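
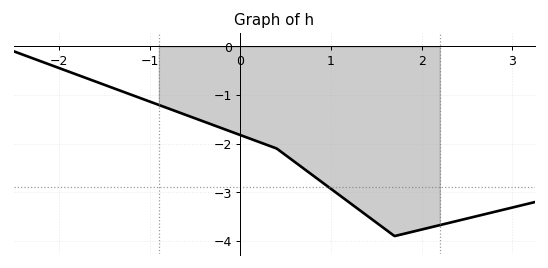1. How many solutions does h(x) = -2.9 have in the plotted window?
1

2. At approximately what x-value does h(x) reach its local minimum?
1.7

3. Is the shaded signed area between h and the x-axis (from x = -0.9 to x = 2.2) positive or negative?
negative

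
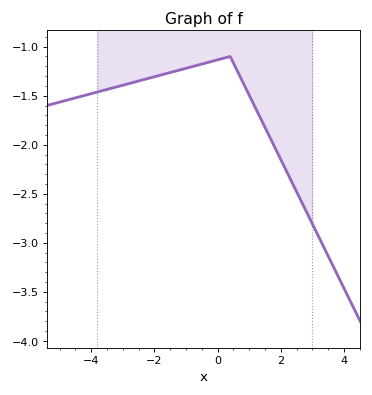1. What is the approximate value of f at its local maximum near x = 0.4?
-1.1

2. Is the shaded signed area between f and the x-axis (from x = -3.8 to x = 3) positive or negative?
negative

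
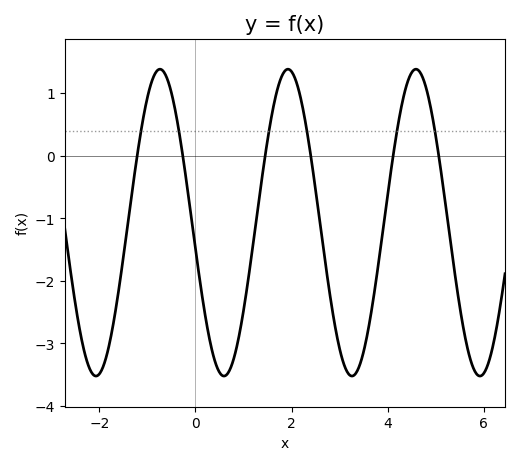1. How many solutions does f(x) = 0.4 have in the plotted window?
6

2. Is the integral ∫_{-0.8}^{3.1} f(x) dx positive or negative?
negative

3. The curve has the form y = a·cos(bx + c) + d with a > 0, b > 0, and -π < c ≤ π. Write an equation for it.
y = 2.45cos(2.4x + 1.7) - 1.07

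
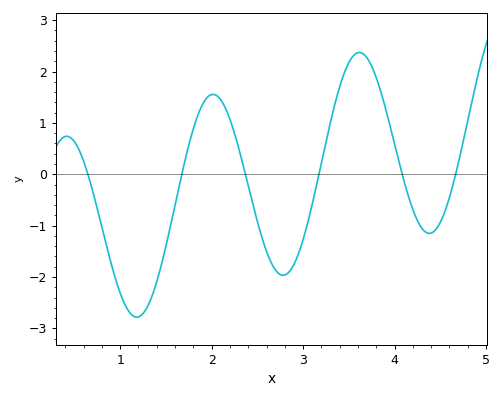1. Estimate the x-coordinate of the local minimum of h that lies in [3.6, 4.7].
4.4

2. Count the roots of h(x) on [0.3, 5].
6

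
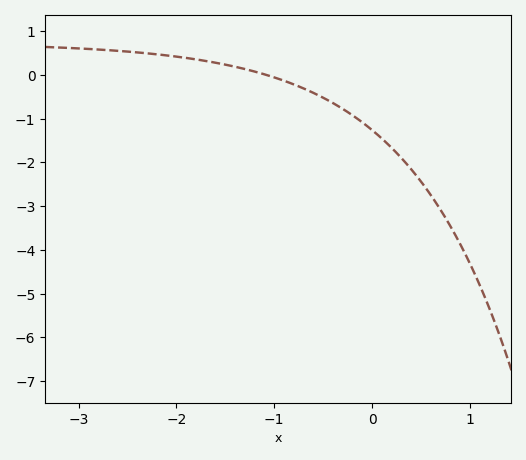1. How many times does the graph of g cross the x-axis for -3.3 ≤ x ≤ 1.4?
1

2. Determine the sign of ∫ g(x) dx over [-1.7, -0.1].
negative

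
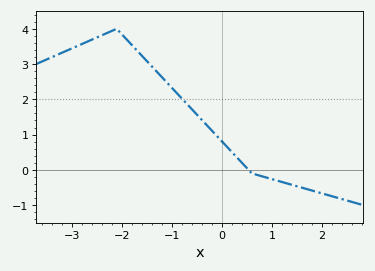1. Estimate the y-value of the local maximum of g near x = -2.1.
4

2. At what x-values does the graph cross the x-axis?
0.5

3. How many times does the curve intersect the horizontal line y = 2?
1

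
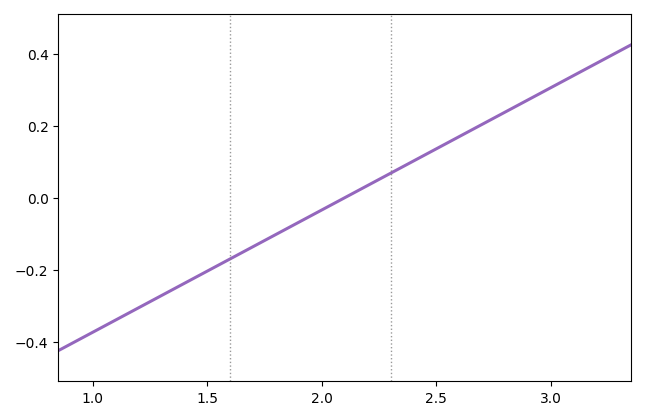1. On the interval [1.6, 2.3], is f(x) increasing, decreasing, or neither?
increasing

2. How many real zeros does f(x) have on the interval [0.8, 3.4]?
1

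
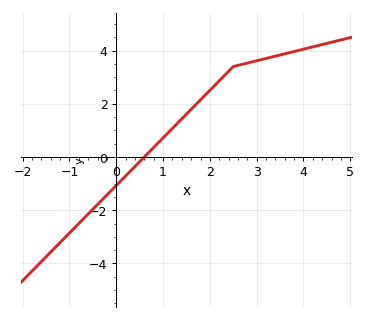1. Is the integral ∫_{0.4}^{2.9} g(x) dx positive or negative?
positive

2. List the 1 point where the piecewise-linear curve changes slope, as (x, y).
(2.5, 3.4)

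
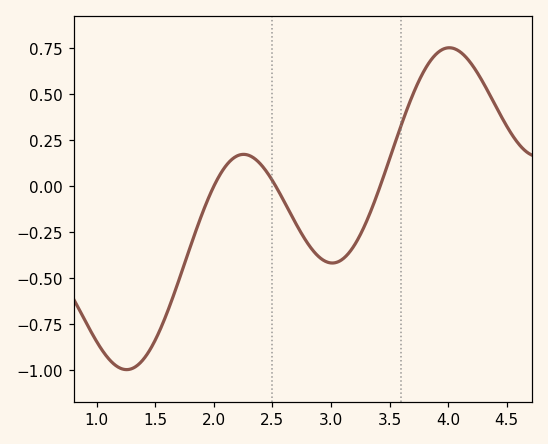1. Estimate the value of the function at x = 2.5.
0.032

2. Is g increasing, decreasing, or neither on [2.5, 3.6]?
neither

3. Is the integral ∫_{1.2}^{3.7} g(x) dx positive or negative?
negative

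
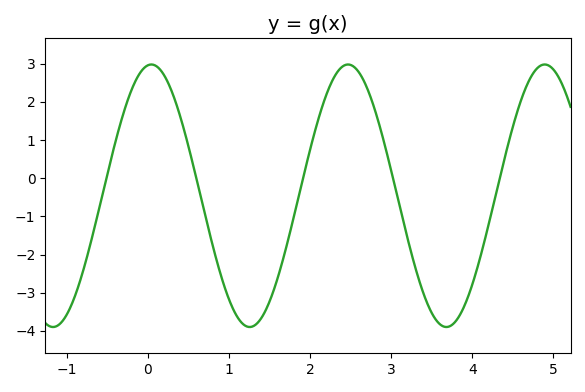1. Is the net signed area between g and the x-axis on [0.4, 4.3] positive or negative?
negative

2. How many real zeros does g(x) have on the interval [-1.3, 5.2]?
5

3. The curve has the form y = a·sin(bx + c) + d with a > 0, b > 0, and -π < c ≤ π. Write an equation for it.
y = 3.44sin(2.6x + 1.5) - 0.46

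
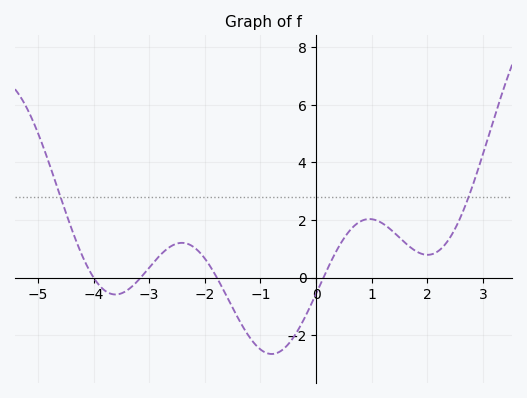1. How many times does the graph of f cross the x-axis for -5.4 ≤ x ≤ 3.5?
4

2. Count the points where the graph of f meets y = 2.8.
2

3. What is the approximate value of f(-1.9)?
0.377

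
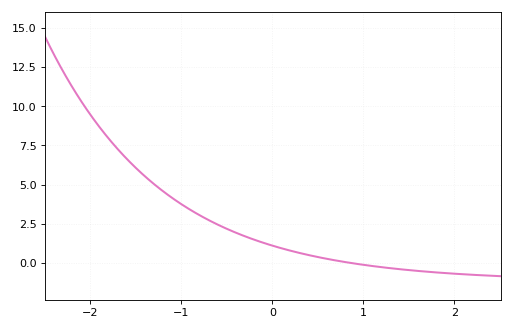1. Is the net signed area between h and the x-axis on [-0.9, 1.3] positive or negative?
positive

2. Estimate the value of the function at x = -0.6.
2.45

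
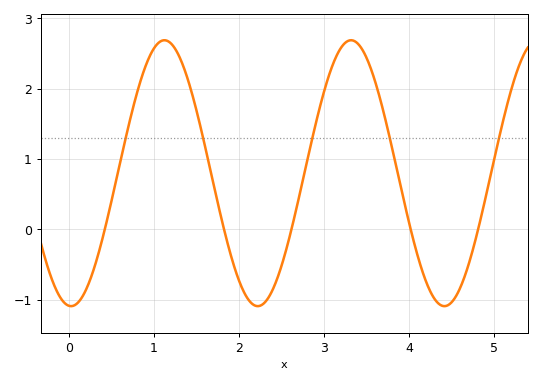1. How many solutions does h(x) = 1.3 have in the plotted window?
5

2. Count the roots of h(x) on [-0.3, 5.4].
5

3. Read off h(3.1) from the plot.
2.3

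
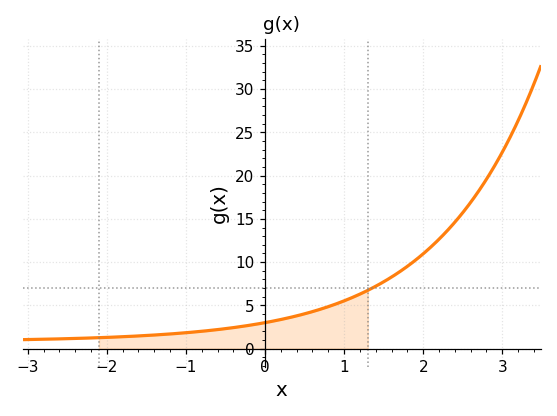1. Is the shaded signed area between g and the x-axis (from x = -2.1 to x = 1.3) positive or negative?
positive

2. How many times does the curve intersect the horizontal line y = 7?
1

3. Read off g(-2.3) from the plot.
1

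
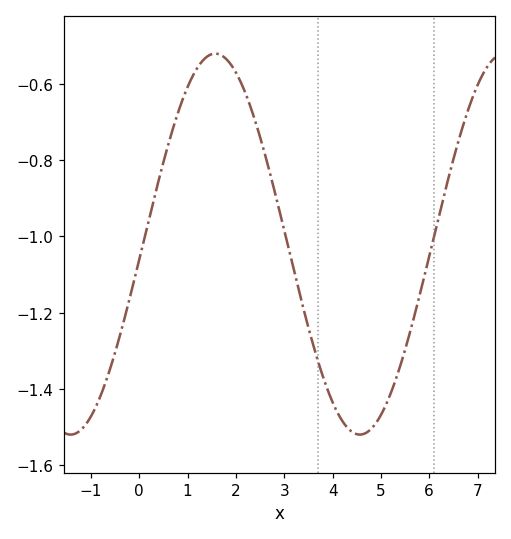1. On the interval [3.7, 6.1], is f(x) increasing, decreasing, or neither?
neither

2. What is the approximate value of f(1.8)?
-0.534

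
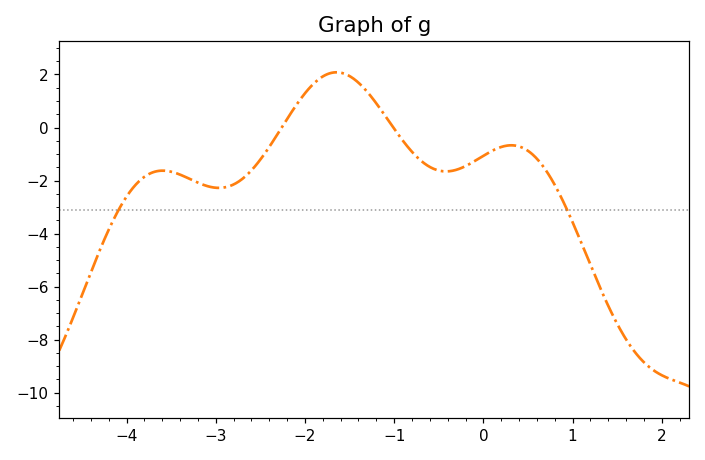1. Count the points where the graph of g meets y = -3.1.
2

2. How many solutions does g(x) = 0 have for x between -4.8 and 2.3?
2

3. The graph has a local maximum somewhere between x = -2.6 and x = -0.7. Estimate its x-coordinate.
-1.65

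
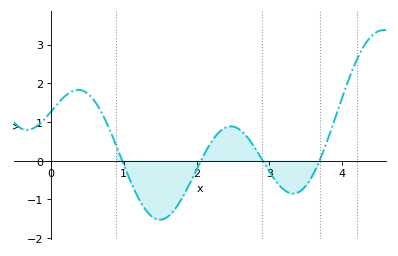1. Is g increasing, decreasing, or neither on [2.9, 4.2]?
neither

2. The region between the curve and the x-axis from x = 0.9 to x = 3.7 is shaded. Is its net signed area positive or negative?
negative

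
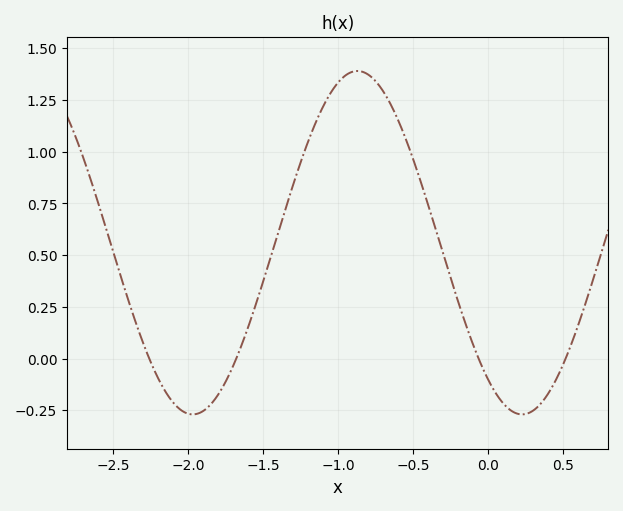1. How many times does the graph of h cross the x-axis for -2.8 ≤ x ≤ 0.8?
4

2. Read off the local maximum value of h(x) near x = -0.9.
1.38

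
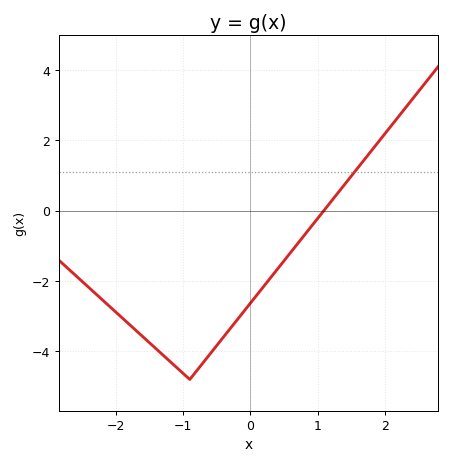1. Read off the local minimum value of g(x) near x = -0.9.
-4.8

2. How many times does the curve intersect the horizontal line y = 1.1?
1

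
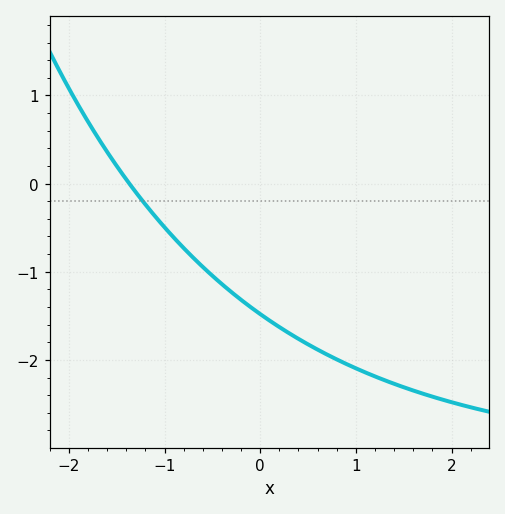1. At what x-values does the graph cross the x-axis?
-1.37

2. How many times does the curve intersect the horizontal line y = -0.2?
1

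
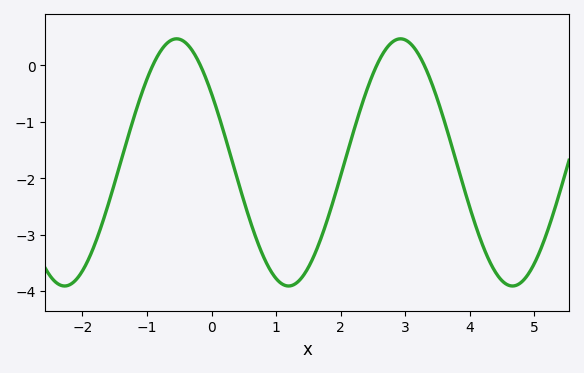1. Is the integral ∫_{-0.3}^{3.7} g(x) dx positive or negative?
negative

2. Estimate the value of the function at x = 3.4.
-0.276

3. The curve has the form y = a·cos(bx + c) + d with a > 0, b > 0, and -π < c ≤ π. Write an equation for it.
y = 2.19cos(1.81x + 0.98) - 1.72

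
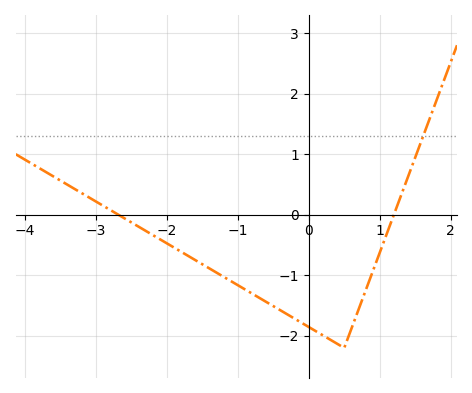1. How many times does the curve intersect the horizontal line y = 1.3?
1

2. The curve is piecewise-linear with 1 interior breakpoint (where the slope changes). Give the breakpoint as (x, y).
(0.5, -2.2)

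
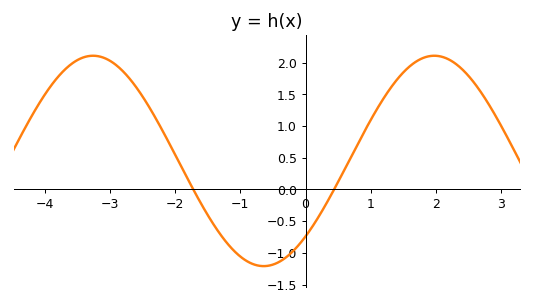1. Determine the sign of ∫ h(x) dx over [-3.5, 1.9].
positive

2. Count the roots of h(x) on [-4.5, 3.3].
2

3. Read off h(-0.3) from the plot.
-1.05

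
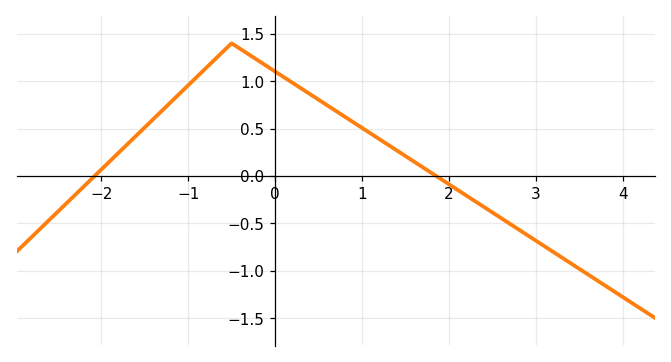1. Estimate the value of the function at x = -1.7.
0.35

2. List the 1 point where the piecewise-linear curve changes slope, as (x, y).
(-0.5, 1.4)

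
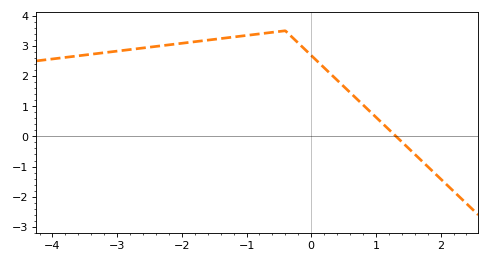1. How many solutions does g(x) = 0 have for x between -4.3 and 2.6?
1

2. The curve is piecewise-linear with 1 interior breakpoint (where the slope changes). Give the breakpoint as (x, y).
(-0.4, 3.5)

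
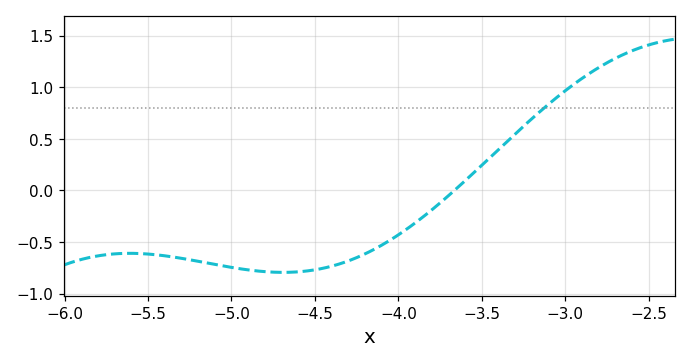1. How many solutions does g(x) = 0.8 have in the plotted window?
1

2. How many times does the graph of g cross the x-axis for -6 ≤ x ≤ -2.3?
1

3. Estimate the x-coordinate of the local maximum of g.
-5.61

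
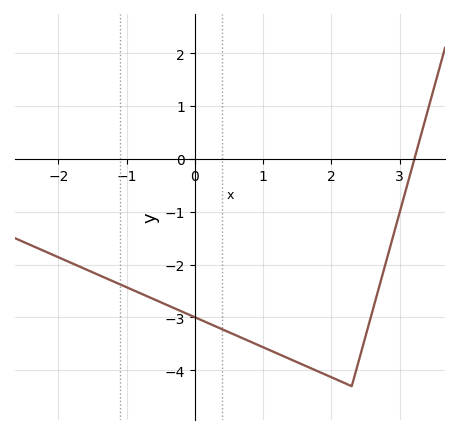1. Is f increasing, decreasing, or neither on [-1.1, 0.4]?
decreasing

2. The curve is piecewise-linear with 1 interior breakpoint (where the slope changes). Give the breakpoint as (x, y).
(2.3, -4.3)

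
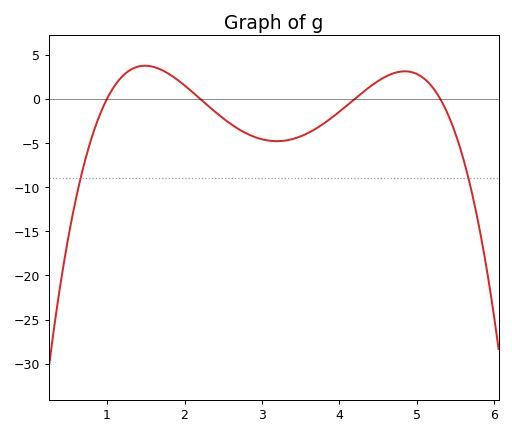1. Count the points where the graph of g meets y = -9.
2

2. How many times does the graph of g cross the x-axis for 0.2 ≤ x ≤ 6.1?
4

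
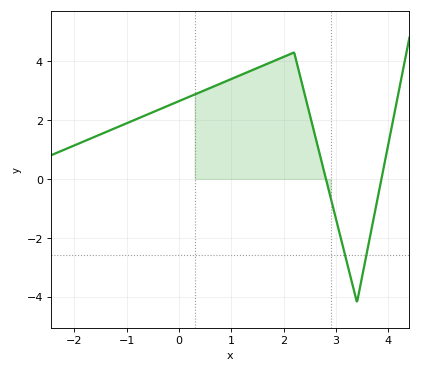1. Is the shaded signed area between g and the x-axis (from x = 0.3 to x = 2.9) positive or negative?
positive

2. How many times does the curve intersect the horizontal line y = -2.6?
2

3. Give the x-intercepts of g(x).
2.81, 3.87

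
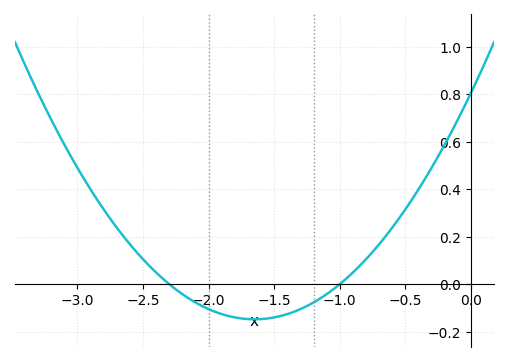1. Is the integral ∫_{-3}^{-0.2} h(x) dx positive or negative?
positive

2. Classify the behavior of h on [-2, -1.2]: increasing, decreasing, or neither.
neither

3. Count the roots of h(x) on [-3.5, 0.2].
2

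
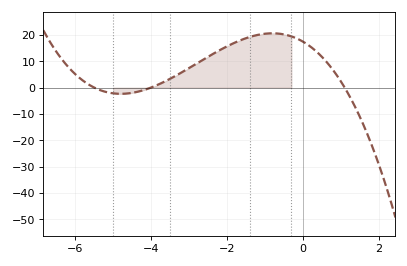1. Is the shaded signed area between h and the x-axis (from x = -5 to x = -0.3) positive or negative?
positive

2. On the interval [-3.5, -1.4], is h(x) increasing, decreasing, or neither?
increasing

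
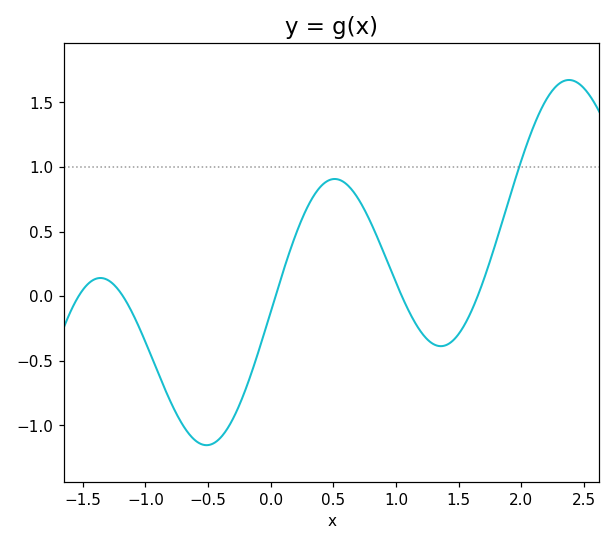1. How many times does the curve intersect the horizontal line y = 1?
1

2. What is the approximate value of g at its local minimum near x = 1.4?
-0.4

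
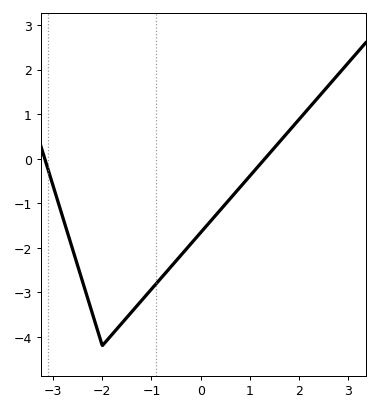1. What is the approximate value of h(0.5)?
-1.02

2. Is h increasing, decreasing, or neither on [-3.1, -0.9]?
neither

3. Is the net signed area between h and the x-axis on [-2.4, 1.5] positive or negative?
negative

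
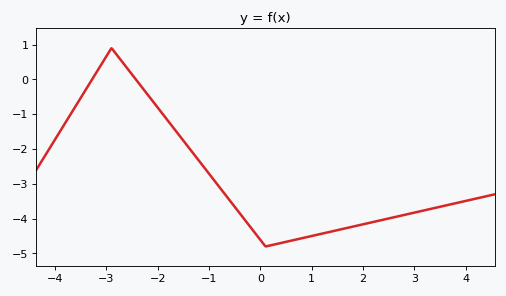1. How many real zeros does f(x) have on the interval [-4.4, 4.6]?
2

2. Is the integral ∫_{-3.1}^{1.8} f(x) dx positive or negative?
negative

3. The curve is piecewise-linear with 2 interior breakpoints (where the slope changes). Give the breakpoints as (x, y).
(-2.9, 0.9); (0.1, -4.8)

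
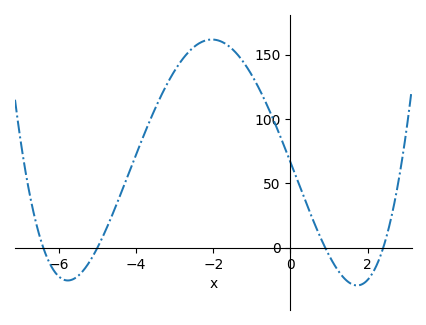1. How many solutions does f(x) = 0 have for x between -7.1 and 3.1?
4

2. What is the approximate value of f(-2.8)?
146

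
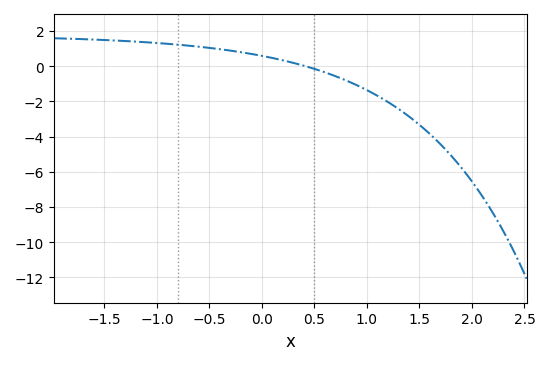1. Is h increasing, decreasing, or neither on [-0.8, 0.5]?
decreasing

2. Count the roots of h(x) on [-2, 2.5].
1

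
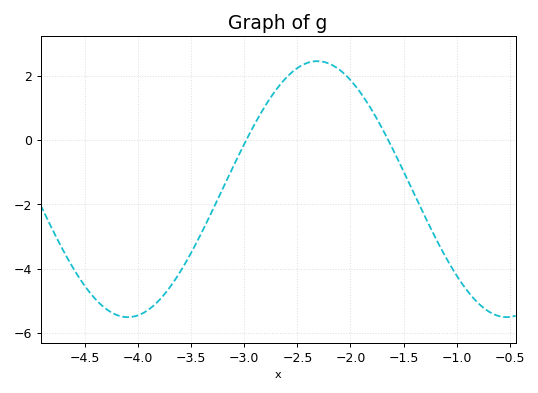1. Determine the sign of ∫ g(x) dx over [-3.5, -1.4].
positive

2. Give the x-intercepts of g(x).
-3, -1.6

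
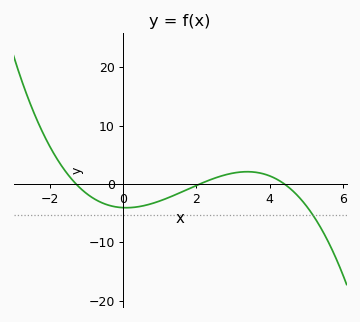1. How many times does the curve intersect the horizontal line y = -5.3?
1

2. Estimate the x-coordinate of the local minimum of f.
0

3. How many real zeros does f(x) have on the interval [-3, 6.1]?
3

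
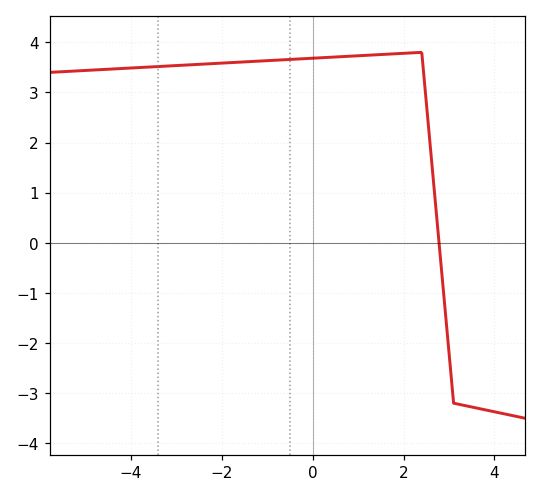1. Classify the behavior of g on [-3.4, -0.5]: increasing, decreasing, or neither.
increasing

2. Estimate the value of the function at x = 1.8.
3.8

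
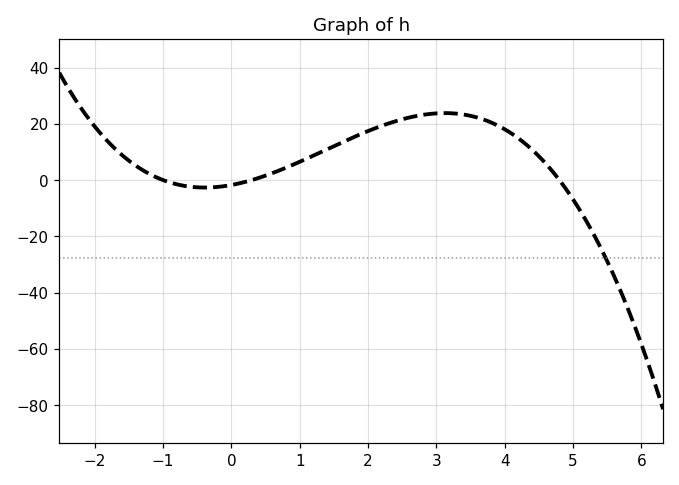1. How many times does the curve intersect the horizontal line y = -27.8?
1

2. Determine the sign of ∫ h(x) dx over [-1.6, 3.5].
positive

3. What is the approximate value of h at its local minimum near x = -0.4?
-2.67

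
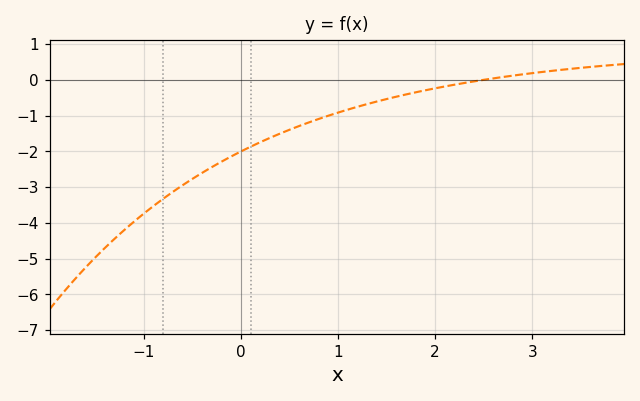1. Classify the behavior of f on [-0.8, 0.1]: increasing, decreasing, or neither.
increasing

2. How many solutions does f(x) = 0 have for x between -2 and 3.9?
1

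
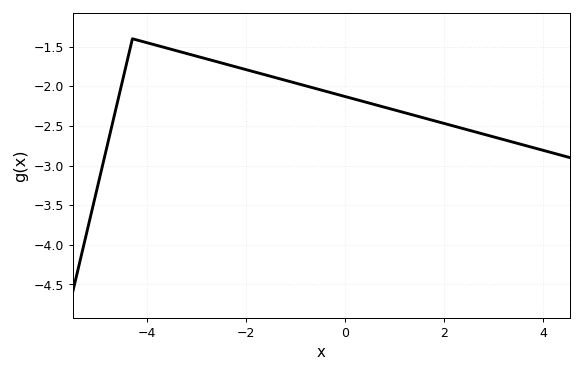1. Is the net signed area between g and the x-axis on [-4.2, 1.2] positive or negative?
negative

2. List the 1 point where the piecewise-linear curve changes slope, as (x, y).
(-4.3, -1.4)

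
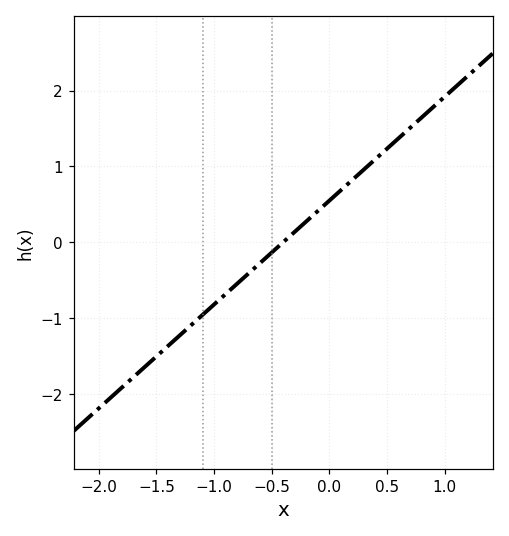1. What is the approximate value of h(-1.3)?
-1.2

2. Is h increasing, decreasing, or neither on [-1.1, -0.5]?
increasing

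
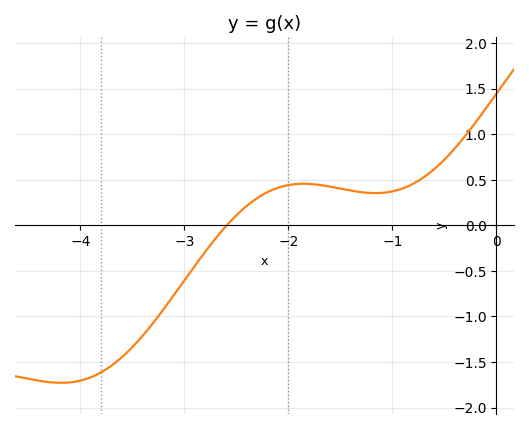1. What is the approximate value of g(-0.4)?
0.85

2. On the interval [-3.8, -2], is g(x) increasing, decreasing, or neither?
increasing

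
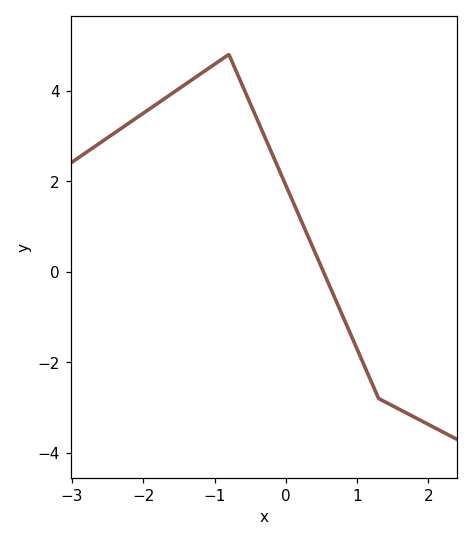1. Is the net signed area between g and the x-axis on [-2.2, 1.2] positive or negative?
positive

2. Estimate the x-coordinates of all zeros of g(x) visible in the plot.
0.526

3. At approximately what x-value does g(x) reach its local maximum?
-0.801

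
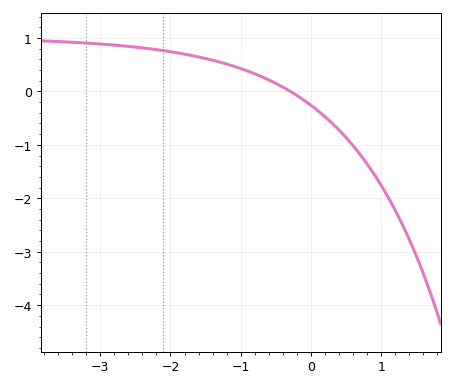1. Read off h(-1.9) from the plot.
0.721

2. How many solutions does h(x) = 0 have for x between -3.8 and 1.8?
1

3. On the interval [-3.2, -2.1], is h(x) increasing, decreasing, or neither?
decreasing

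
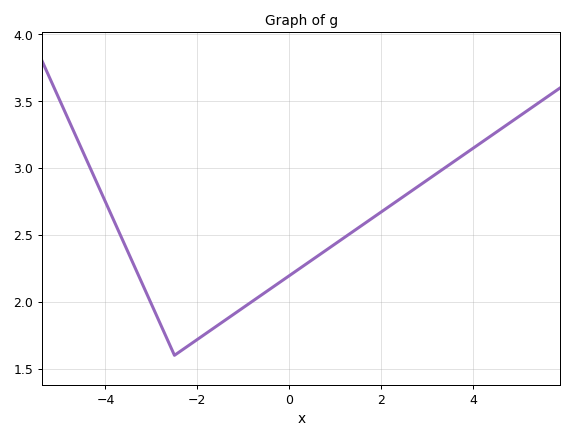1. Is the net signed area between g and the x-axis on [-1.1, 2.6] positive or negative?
positive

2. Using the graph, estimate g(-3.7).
2.52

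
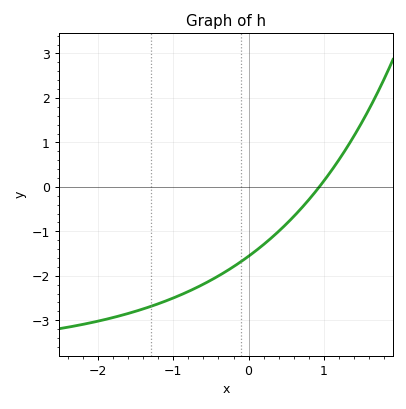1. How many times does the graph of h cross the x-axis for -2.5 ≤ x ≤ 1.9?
1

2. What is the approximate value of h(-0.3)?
-1.9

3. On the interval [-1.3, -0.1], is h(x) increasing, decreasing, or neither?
increasing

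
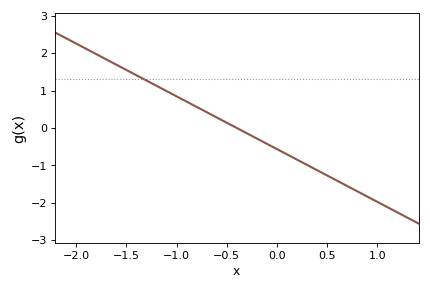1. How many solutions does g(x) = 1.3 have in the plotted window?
1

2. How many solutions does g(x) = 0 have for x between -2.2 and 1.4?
1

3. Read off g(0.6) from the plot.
-1.4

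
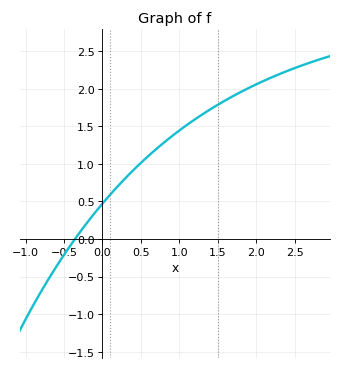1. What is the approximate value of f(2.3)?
2.19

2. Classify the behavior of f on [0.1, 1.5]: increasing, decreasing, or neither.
increasing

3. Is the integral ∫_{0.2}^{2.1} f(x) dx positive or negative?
positive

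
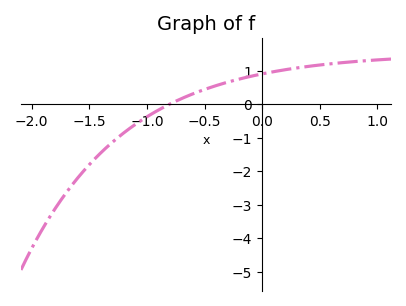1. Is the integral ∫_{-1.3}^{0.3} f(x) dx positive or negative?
positive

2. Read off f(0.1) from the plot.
1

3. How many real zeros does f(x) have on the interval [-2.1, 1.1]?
1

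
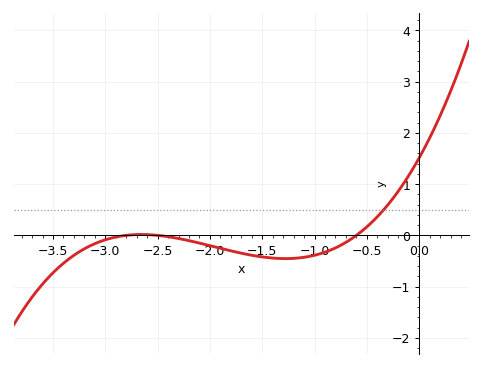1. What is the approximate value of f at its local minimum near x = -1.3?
-0.454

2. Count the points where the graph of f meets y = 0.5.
1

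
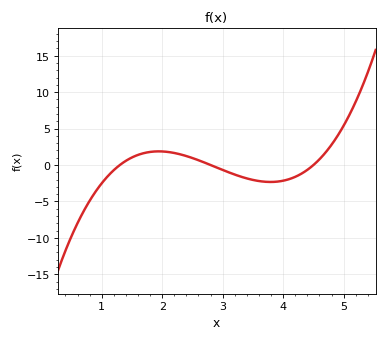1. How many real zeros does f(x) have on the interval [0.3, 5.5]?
3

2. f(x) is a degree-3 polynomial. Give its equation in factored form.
y = 1.33(x - 1.3)(x - 2.8)(x - 4.5)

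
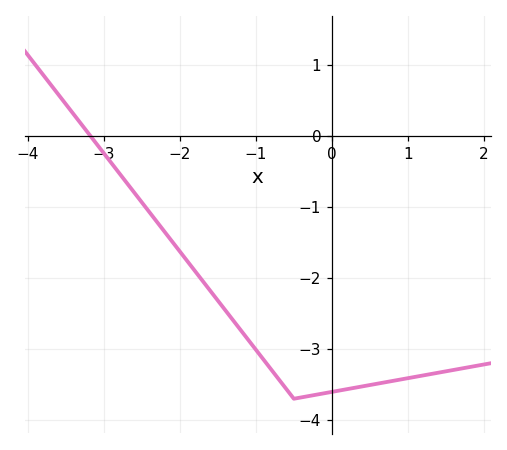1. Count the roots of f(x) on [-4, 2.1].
1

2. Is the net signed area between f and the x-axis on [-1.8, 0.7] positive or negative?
negative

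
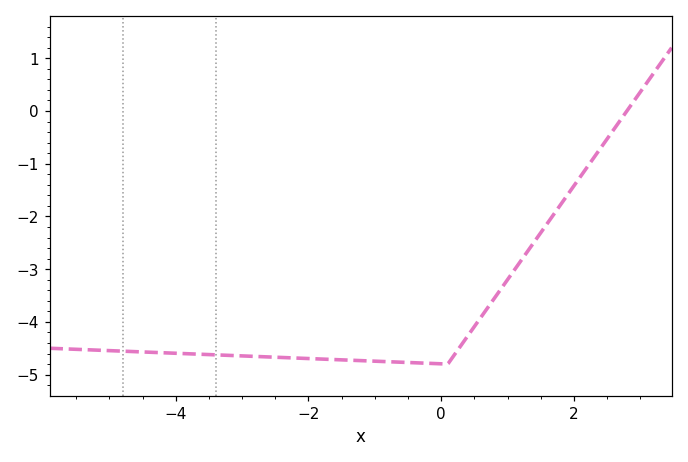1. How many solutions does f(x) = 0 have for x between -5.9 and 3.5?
1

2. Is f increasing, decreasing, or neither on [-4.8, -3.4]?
decreasing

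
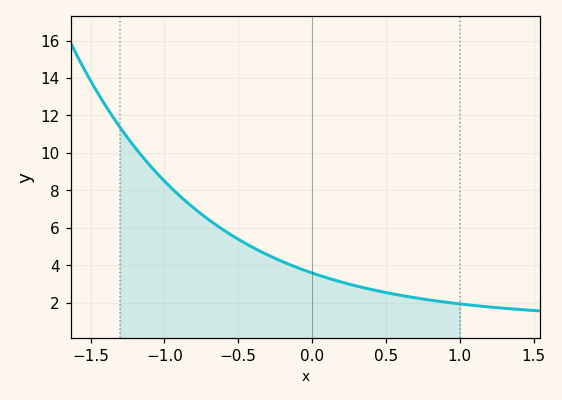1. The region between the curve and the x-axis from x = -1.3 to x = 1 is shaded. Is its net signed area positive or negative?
positive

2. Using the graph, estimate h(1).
1.93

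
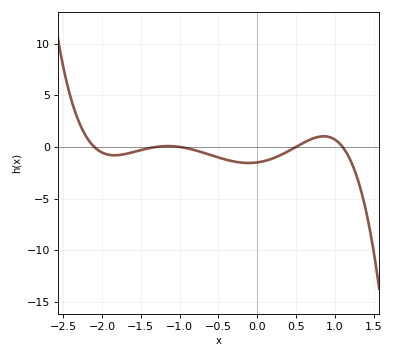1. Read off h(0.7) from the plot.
0.762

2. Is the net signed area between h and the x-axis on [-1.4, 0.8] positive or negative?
negative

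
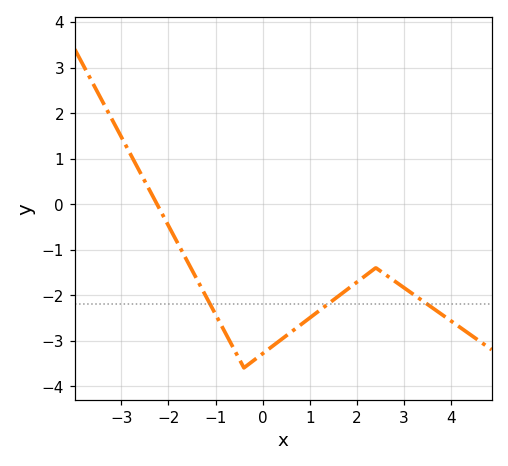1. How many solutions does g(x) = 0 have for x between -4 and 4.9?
1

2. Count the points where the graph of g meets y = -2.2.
3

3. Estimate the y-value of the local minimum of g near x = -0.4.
-3.6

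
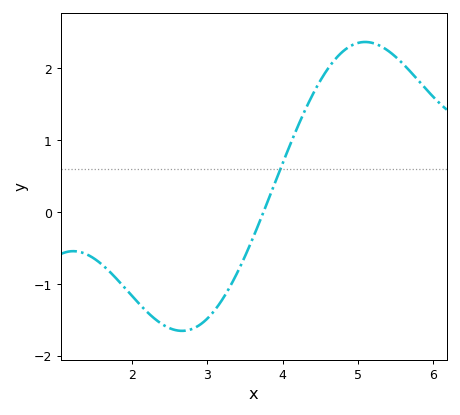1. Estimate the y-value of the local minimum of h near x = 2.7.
-1.6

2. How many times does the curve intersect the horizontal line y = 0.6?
1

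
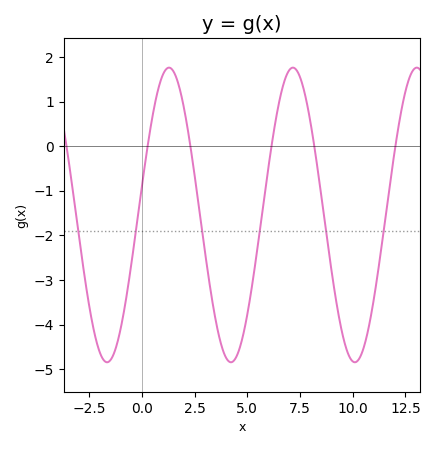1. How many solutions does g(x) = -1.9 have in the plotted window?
6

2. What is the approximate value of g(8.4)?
-0.7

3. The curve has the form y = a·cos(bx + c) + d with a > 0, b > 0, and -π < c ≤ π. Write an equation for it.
y = 3.3cos(1.1x - 1.4) - 1.54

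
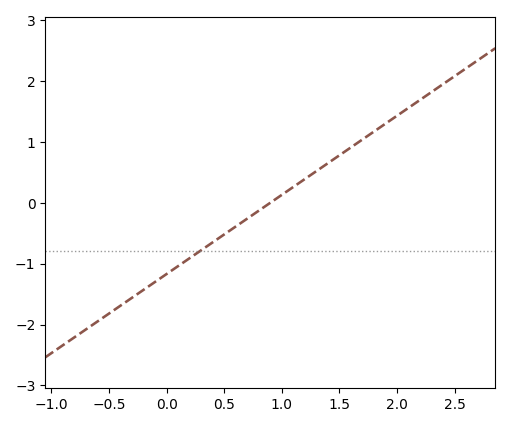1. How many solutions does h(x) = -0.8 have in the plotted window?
1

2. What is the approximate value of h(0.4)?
-0.7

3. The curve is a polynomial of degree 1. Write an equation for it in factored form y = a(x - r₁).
y = 1.3(x - 0.9)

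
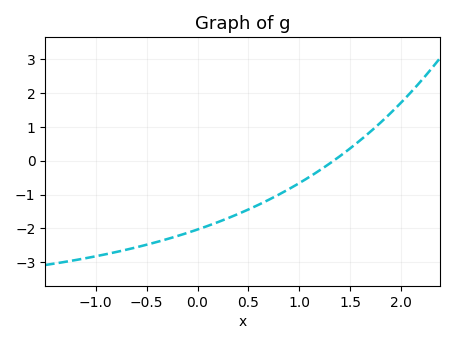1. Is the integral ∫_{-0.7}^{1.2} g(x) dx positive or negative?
negative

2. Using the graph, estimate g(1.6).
0.6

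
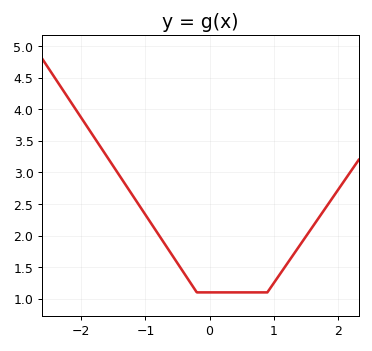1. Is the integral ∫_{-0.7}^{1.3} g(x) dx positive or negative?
positive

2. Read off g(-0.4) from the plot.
1.4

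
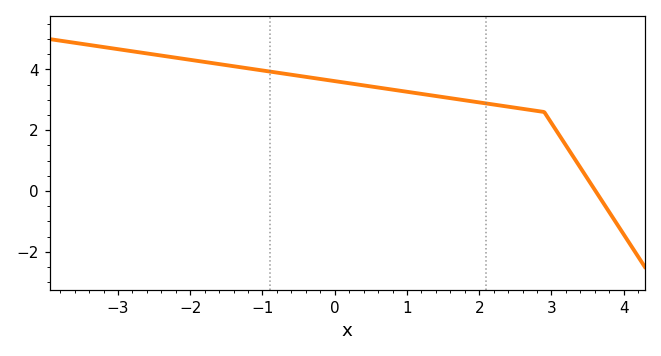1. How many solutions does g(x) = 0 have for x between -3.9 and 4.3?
1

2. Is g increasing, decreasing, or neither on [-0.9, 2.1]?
decreasing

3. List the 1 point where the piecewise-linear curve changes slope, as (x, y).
(2.9, 2.6)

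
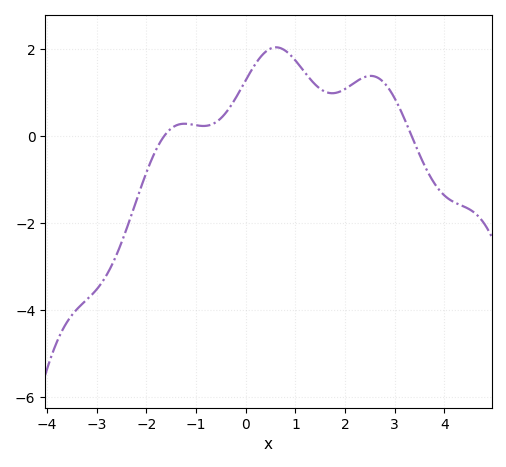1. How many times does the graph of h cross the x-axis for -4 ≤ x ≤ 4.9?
2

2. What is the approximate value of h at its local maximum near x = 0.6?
2.04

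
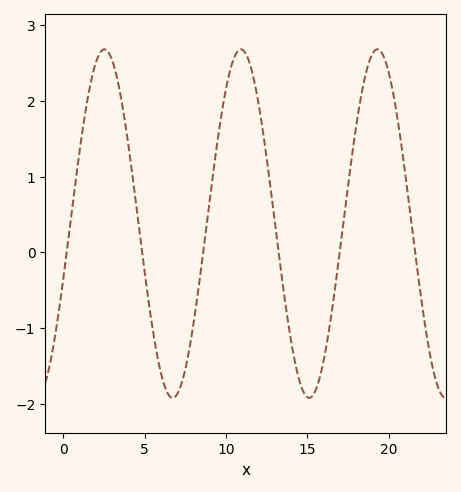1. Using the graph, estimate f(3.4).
2.2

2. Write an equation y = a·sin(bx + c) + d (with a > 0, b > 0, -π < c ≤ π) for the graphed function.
y = 2.3sin(0.75x - 0.33) + 0.38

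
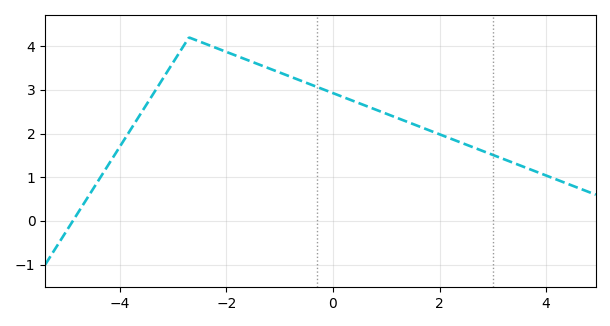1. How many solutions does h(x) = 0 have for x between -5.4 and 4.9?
1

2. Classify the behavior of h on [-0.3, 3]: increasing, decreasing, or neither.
decreasing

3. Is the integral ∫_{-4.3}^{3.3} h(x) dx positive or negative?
positive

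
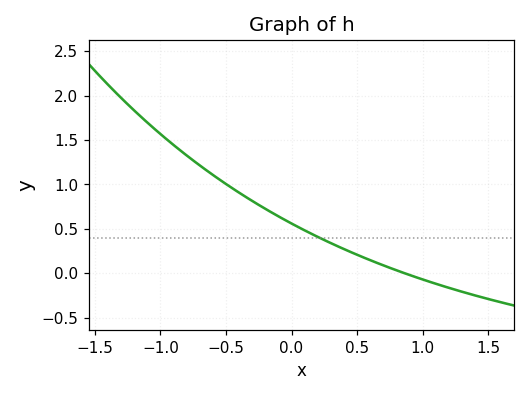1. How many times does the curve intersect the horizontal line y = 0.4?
1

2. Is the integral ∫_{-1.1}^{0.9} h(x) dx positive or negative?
positive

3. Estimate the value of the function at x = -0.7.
1.21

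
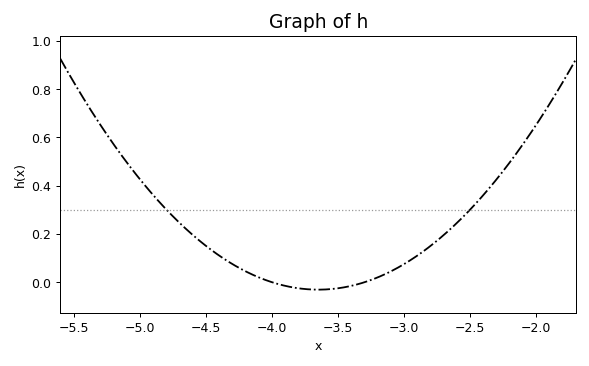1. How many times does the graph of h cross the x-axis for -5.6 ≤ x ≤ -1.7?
2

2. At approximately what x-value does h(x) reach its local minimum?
-3.65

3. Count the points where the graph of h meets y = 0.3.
2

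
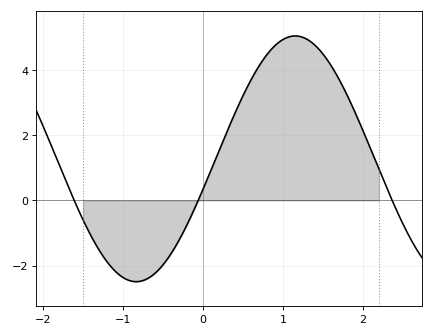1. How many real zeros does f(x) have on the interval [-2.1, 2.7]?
3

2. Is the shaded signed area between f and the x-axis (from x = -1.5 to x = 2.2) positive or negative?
positive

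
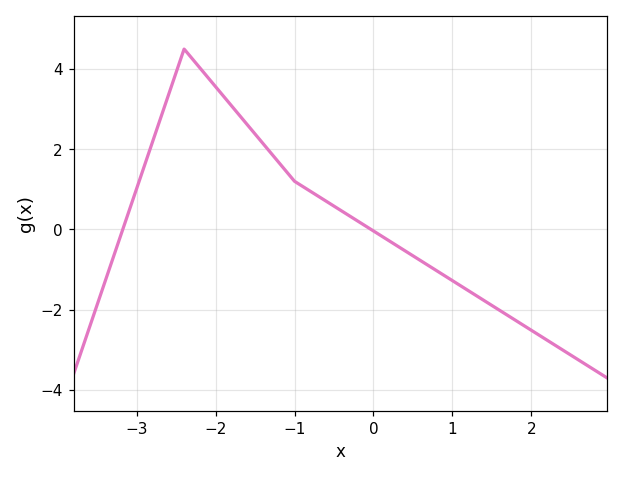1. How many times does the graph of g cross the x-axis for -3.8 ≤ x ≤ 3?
2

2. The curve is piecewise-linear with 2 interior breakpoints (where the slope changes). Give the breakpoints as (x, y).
(-2.4, 4.5); (-1, 1.2)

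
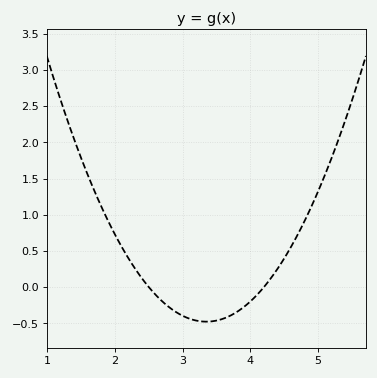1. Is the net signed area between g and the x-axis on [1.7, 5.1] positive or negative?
positive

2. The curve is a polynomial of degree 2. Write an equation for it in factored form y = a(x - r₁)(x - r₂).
y = 0.66(x - 2.5)(x - 4.2)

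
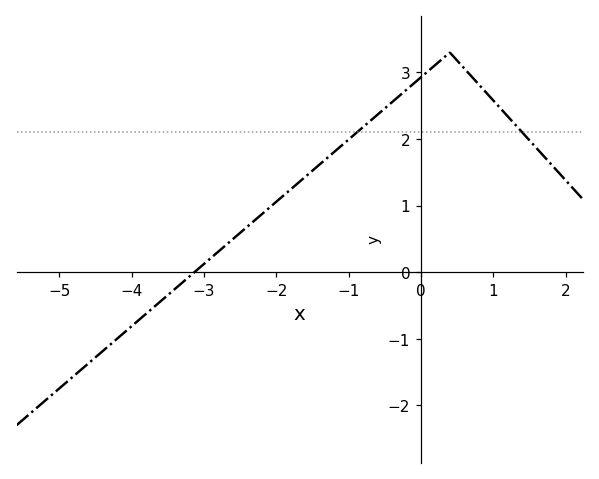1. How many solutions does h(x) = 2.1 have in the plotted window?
2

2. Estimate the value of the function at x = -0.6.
2.37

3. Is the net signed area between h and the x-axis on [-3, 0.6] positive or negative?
positive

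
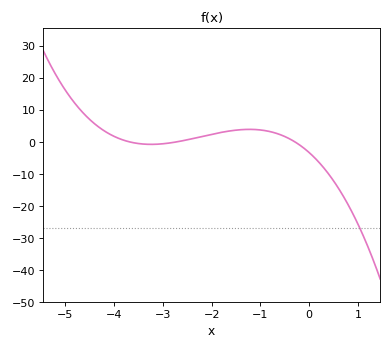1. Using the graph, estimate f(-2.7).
0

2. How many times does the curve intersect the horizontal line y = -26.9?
1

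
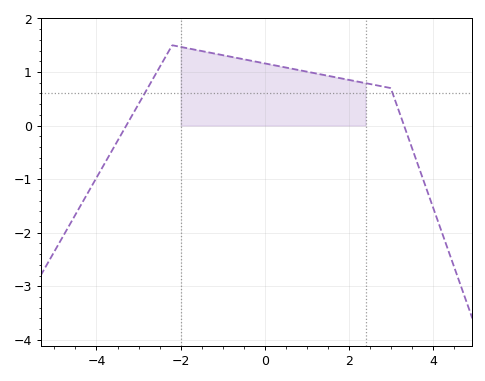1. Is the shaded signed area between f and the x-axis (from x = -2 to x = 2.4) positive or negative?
positive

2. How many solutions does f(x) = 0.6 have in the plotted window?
2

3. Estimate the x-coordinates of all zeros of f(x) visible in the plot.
-3.2, 3.4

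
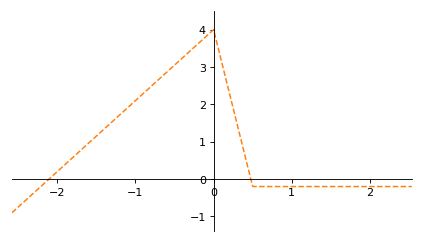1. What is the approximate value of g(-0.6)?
2.86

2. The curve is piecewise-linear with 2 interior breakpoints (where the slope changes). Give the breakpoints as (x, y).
(0, 4); (0.5, -0.2)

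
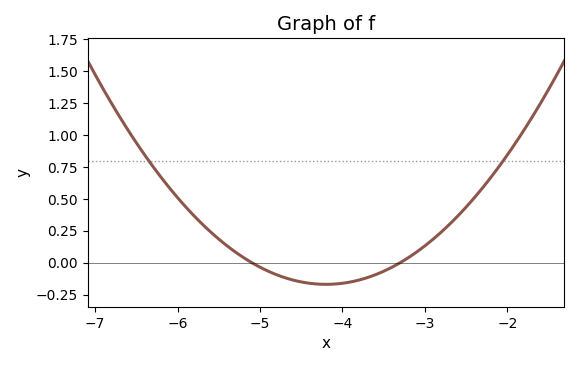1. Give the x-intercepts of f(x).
-5.1, -3.3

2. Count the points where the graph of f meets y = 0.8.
2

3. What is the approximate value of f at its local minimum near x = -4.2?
-0.17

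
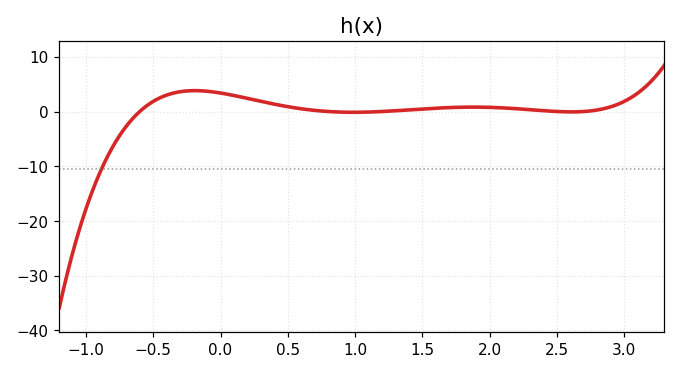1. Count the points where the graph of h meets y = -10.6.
1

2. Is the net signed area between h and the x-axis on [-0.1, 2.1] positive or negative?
positive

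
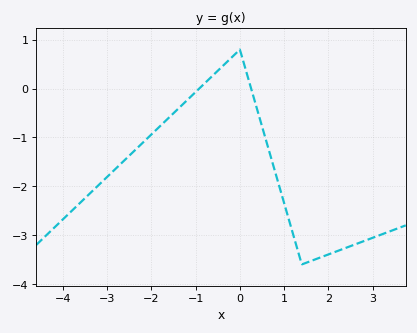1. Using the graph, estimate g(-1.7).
-0.7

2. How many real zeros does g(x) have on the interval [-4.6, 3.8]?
2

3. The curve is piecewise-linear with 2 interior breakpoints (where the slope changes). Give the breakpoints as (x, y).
(0, 0.8); (1.4, -3.6)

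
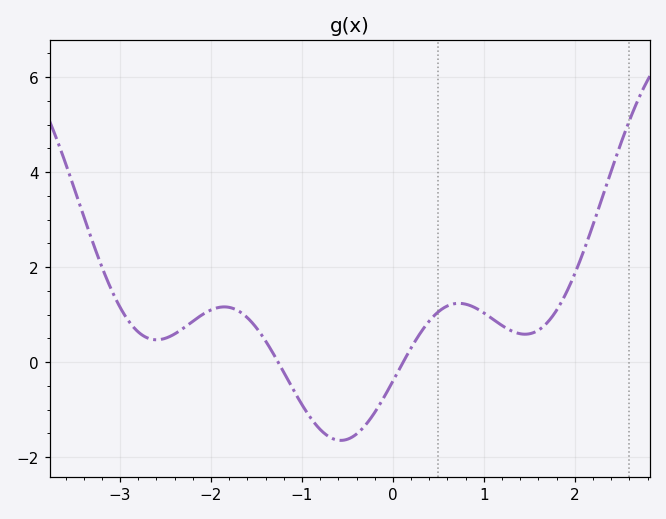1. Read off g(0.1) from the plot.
-0.044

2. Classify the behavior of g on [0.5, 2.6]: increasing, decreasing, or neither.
neither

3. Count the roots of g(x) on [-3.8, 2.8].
2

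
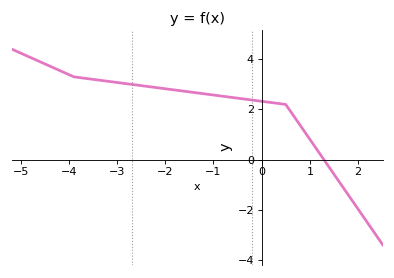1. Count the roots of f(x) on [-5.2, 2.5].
1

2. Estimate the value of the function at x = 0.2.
2.2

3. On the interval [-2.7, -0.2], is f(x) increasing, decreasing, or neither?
decreasing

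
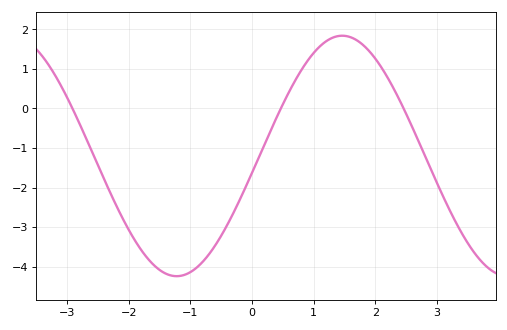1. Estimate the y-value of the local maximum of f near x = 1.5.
1.84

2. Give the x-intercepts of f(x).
-2.91, 0.467, 2.46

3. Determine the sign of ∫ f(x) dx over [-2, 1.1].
negative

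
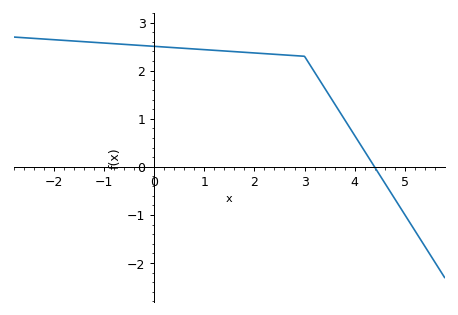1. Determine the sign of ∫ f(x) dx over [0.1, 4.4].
positive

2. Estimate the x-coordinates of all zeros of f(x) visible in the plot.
4.4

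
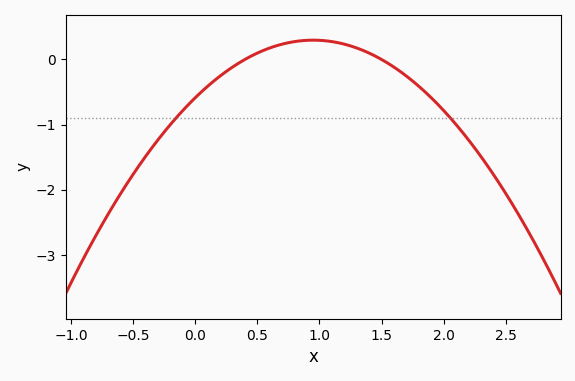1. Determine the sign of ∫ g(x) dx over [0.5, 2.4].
negative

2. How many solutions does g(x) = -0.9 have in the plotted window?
2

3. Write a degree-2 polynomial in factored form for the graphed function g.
y = -0.98(x - 0.4)(x - 1.5)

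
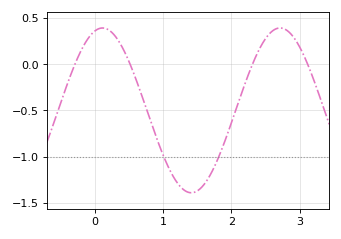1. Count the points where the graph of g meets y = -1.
2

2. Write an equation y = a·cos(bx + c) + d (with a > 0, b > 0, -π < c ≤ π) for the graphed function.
y = 0.89cos(2.4x - 0.28) - 0.5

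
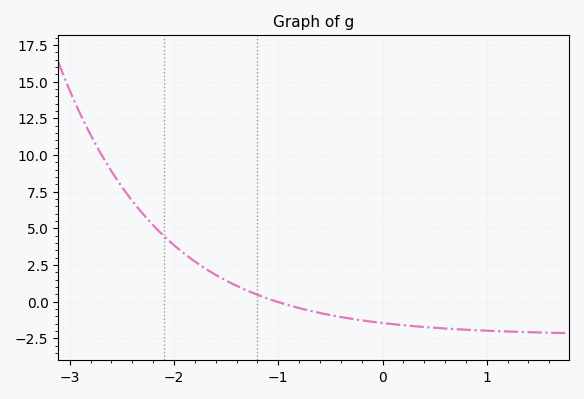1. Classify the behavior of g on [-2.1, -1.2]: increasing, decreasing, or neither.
decreasing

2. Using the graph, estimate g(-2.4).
6.87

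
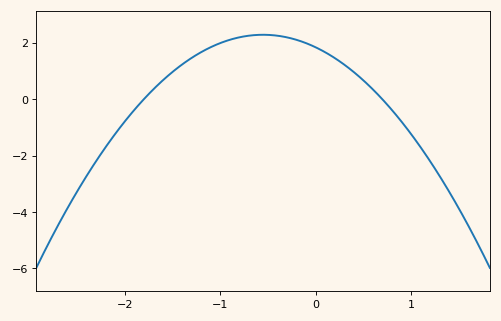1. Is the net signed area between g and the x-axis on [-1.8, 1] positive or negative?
positive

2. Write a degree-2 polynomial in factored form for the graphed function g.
y = -1.46(x + 1.8)(x - 0.7)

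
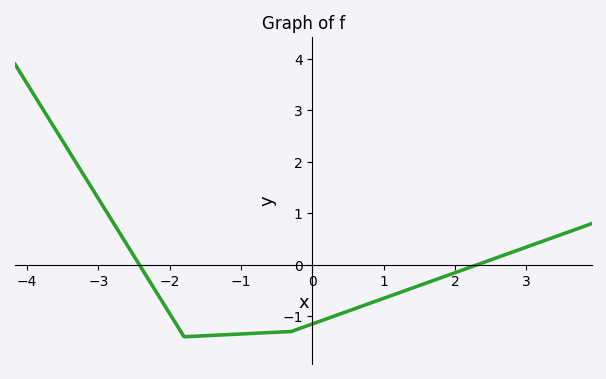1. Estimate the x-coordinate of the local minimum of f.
-1.8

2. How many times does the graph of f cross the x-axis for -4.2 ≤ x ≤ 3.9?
2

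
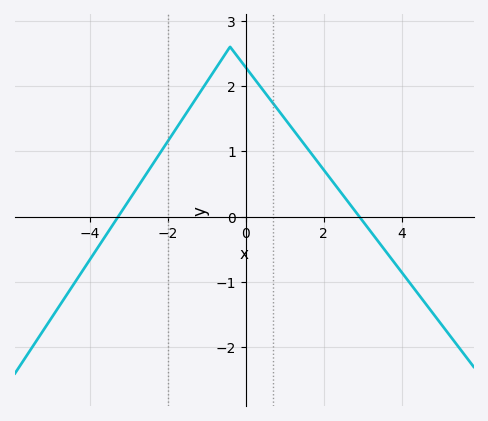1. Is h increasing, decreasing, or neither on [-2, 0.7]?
neither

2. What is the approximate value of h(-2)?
1.15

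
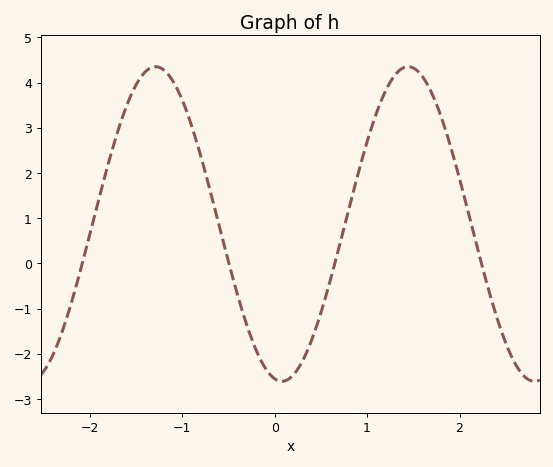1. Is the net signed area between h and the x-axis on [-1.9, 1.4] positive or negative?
positive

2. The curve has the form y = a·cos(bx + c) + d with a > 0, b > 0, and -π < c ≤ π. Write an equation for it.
y = 3.48cos(2.3x + 3) + 0.87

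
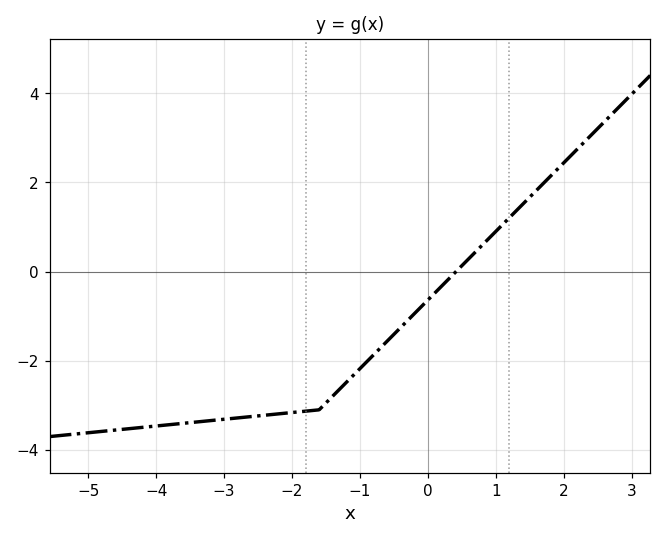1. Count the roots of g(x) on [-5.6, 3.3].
1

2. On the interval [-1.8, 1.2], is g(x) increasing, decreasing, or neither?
increasing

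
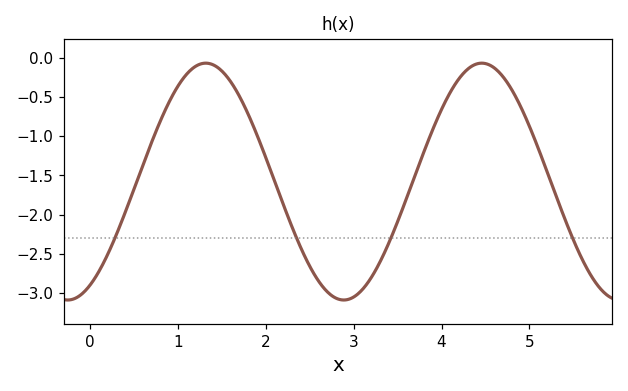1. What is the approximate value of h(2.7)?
-2.99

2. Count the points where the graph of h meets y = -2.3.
4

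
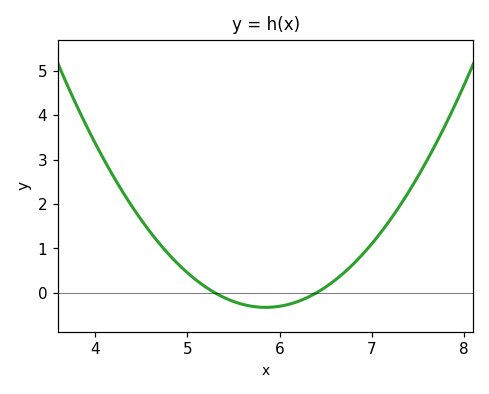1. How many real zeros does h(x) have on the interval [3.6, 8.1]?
2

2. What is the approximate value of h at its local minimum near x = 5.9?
-0.327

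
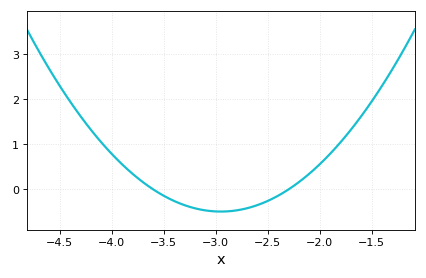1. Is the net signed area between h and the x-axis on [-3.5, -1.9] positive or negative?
negative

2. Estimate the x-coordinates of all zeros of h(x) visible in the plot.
-3.6, -2.3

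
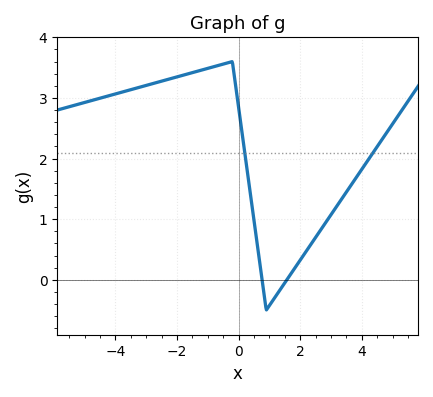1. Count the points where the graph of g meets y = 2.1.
2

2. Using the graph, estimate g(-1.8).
3.37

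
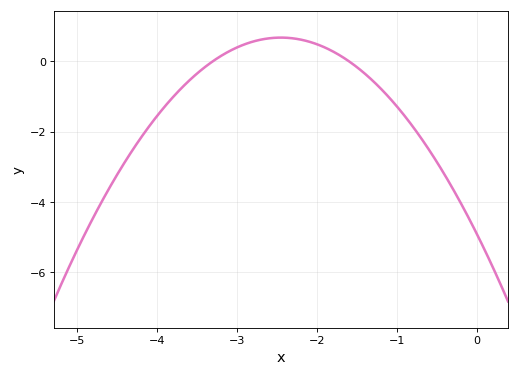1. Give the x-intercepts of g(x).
-3.3, -1.6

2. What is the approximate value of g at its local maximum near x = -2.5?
0.672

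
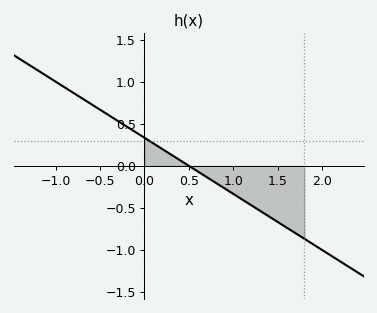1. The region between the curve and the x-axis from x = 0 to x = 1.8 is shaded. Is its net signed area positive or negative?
negative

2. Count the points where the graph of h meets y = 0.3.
1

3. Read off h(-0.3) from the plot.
0.55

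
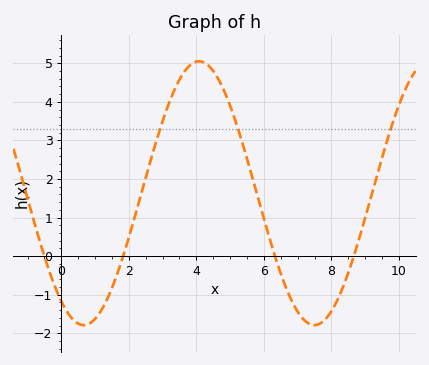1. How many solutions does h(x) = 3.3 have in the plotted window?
3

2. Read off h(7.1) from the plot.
-1.6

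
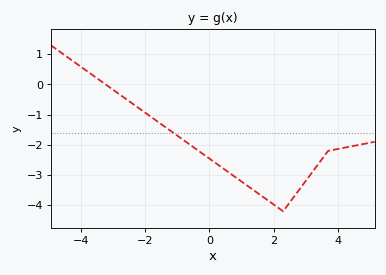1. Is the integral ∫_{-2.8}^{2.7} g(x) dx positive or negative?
negative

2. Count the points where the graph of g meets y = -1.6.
1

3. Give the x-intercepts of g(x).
-3.24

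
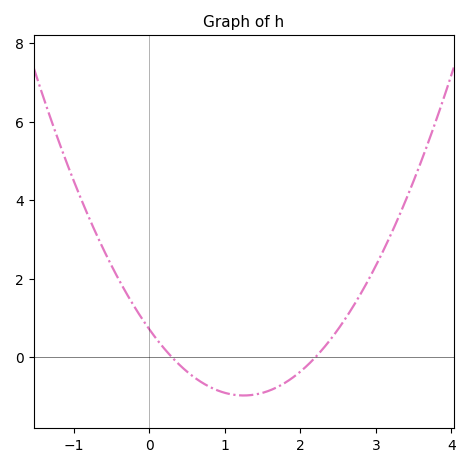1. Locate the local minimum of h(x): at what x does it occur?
1.3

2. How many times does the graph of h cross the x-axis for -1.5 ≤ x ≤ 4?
2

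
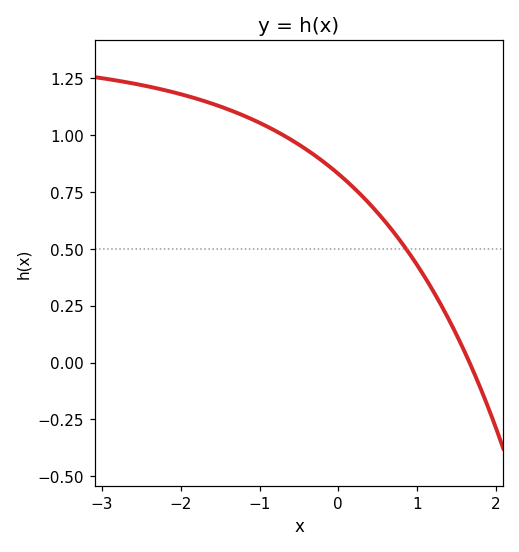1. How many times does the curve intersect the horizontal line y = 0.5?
1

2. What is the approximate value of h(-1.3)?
1.1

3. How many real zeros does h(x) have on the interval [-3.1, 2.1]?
1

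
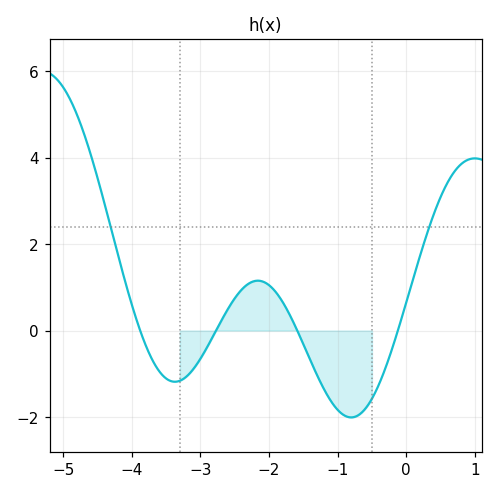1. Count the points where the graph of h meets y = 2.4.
2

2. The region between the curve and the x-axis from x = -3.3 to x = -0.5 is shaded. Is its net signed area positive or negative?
negative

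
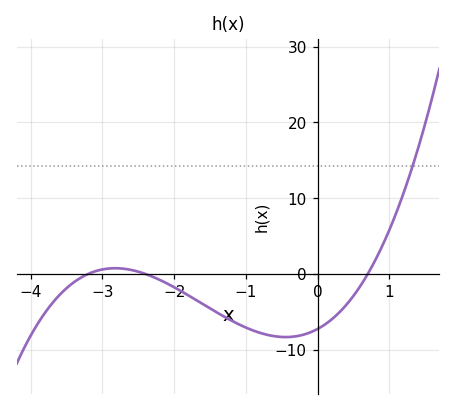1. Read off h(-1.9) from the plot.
-2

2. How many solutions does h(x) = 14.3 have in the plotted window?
1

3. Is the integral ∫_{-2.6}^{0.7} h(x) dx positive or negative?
negative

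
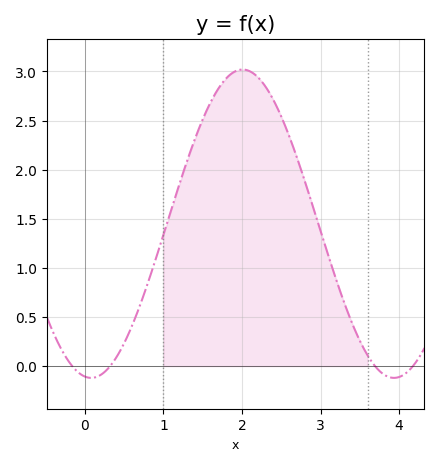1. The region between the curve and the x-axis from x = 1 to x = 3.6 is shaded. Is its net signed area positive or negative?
positive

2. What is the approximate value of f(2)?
3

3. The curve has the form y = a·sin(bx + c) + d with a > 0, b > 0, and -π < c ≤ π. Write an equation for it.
y = 1.57sin(1.6x - 1.7) + 1.45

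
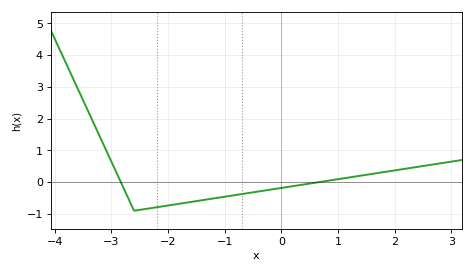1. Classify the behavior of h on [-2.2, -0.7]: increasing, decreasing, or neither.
increasing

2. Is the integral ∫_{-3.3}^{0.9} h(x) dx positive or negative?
negative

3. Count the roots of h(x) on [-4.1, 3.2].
2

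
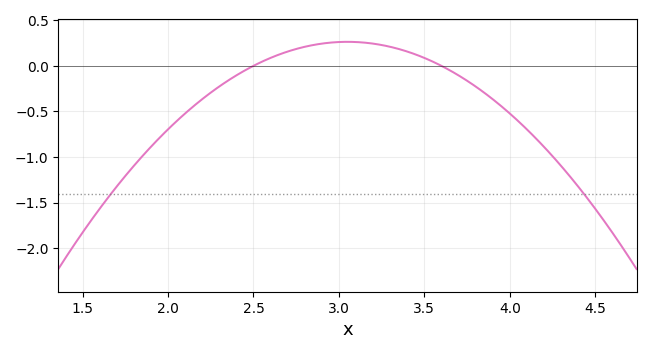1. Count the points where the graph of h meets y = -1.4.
2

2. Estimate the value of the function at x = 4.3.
-1.1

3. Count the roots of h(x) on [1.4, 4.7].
2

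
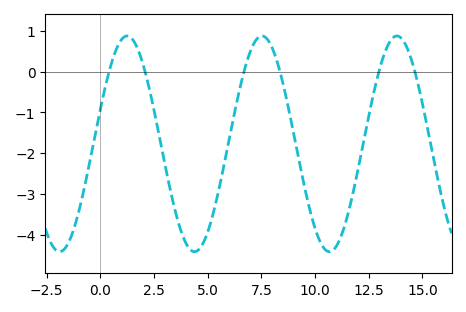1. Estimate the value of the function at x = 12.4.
-1.3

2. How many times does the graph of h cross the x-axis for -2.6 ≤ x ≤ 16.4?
6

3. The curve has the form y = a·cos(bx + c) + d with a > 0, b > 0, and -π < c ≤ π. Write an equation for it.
y = 2.65cos(1x - 1.2) - 1.77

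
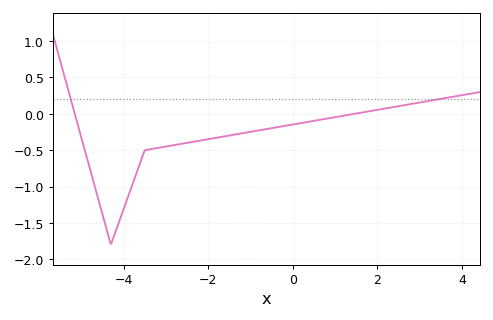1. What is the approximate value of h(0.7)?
-0.077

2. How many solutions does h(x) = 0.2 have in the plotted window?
2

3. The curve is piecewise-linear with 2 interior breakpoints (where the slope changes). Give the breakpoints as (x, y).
(-4.3, -1.8); (-3.5, -0.5)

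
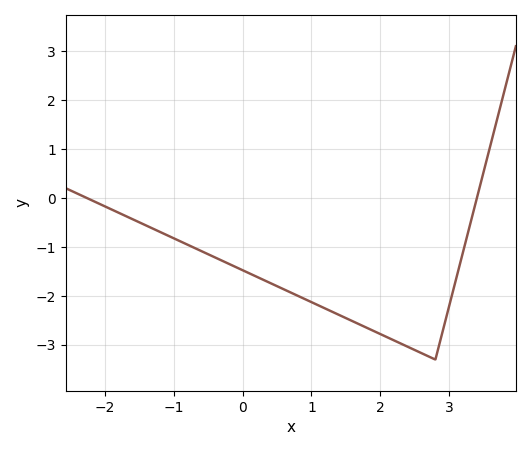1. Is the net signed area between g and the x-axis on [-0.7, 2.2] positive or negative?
negative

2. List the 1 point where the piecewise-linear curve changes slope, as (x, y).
(2.8, -3.3)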